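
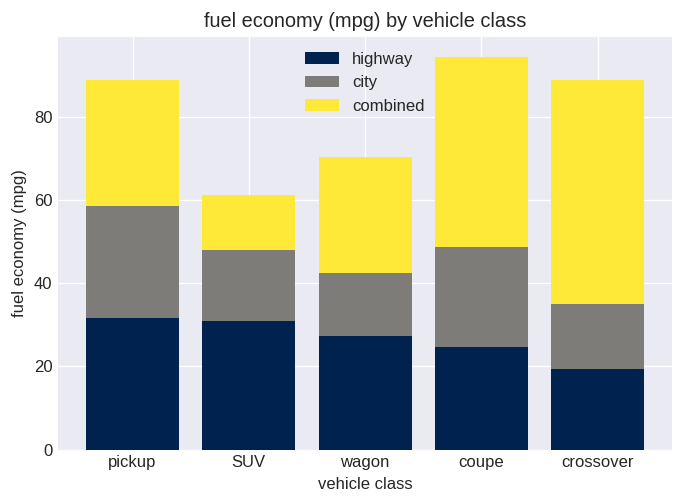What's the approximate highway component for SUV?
≈ 30

highway top ≈ 30, bottom ≈ 0; segment ≈ 30.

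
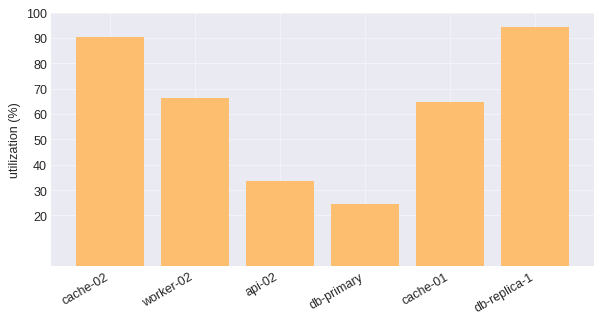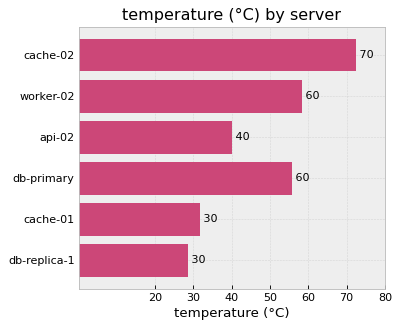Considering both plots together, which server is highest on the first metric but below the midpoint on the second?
db-replica-1

Chart 2 median temperature (°C) ≈ 50; below-median servers: api-02, cache-01, db-replica-1. Among those, db-replica-1 has the highest utilization (%) (≈ 90).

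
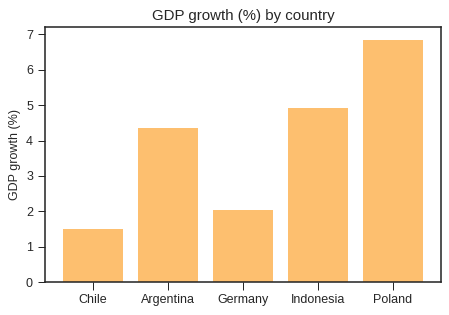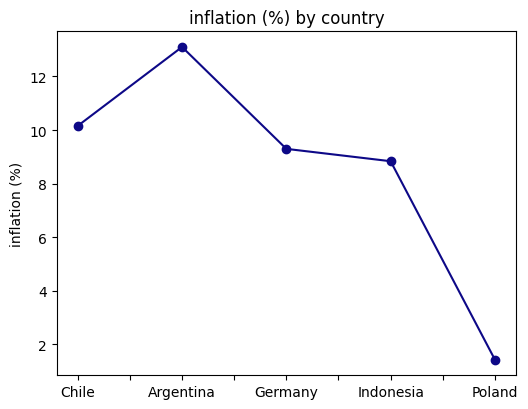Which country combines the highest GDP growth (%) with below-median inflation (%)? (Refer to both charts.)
Poland

Chart 2 median inflation (%) ≈ 10; below-median countries: Indonesia, Poland. Among those, Poland has the highest GDP growth (%) (≈ 7).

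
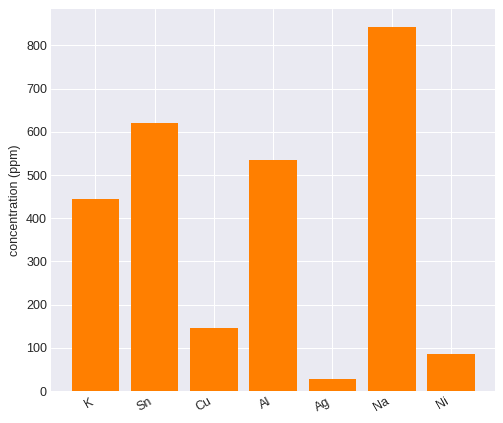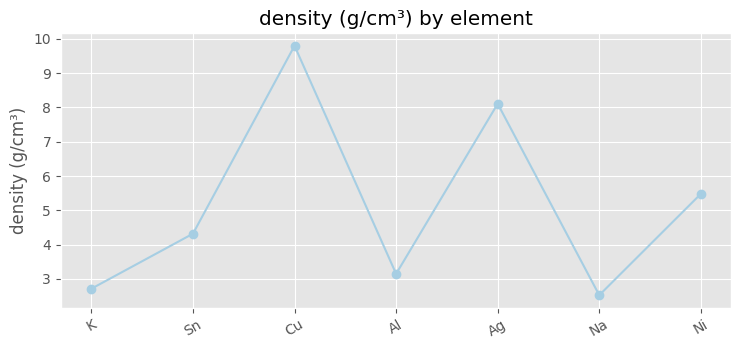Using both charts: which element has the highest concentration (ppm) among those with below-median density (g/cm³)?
Chart 2 median density (g/cm³) ≈ 4; below-median elements: K, Al, Na. Among those, Na has the highest concentration (ppm) (≈ 800).

Na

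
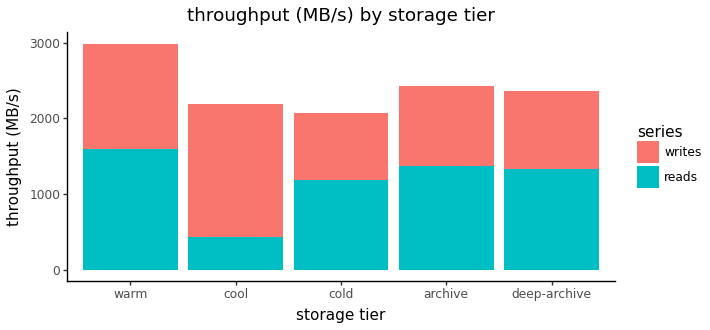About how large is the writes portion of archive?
writes top ≈ 2500, bottom ≈ 1500; segment ≈ 1000.

≈ 1000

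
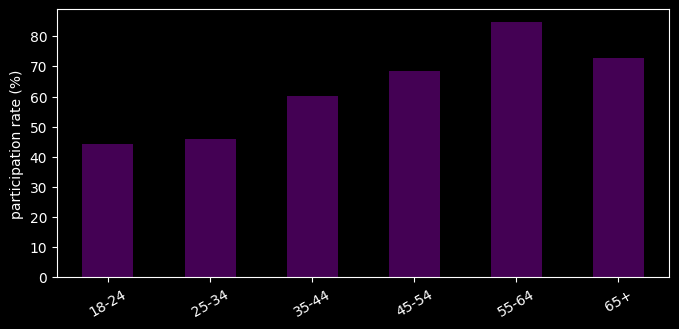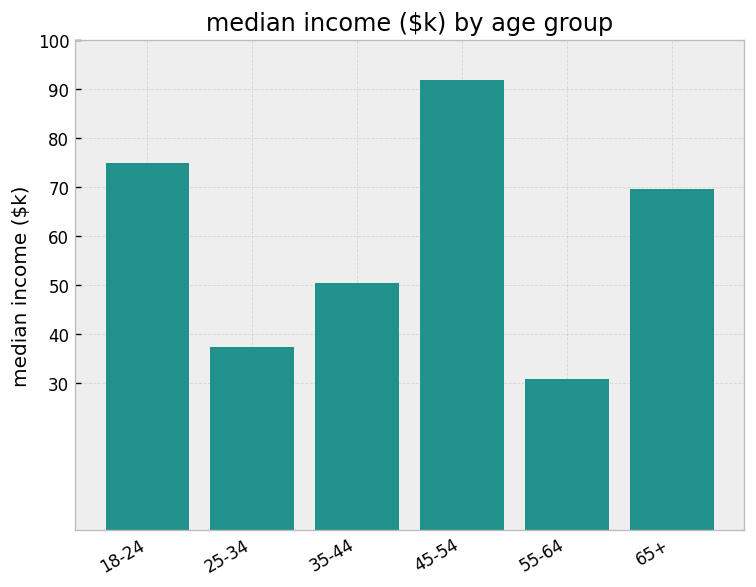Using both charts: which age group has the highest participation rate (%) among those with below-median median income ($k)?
Chart 2 median median income ($k) ≈ 60; below-median age groups: 25-34, 35-44, 55-64. Among those, 55-64 has the highest participation rate (%) (≈ 80).

55-64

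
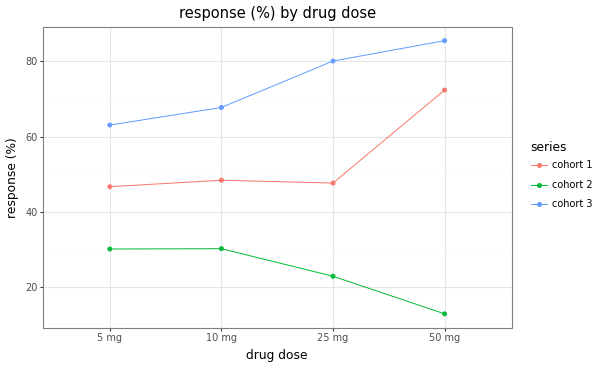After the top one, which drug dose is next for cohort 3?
25 mg

Top 3 for cohort 3: 50 mg ≈ 90, 25 mg ≈ 80, 10 mg ≈ 70.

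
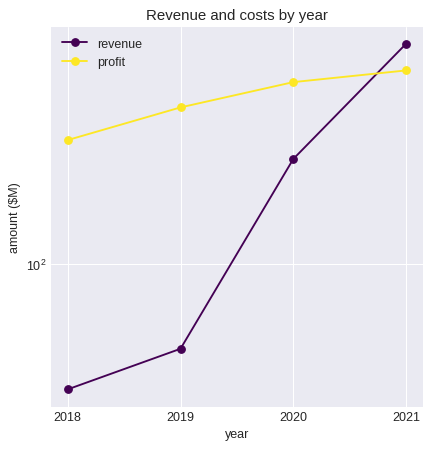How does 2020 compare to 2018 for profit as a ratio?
2020 ≈ 450, 2018 ≈ 300; 450/300 ≈ 1.5.

≈ 1.5×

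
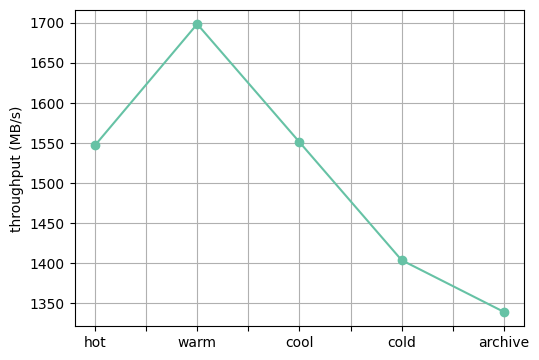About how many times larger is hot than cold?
≈ 1.11×

hot ≈ 1550, cold ≈ 1400; 1550/1400 ≈ 1.11.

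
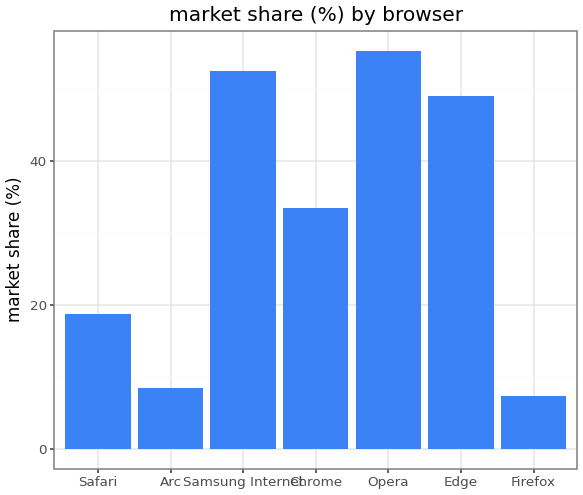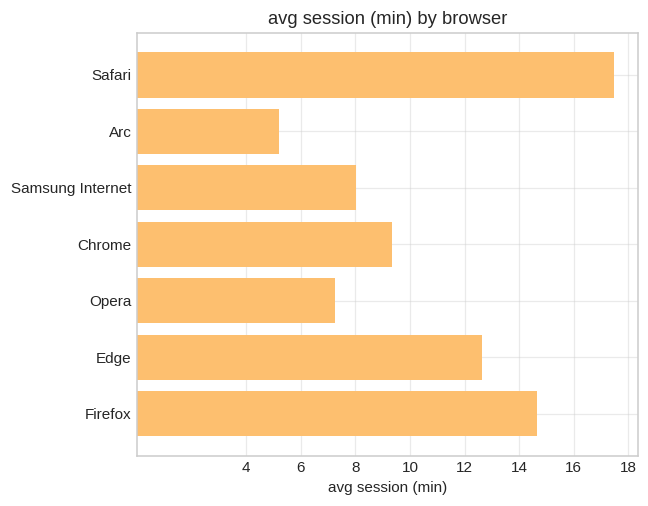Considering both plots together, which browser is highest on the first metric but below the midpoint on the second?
Chart 2 median avg session (min) ≈ 10; below-median browsers: Arc, Samsung Internet, Opera. Among those, Opera has the highest market share (%) (≈ 60).

Opera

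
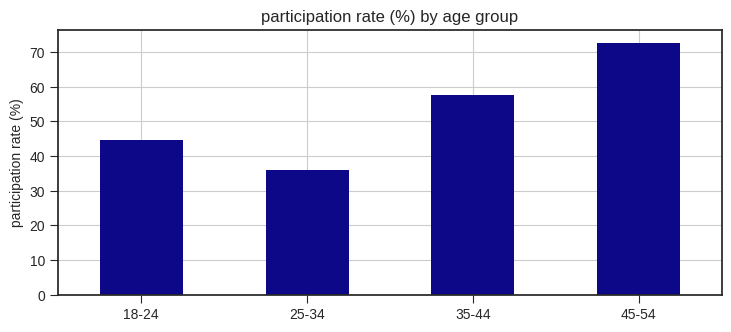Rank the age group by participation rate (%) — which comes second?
Top 3: 45-54 ≈ 70, 35-44 ≈ 60, 18-24 ≈ 40.

35-44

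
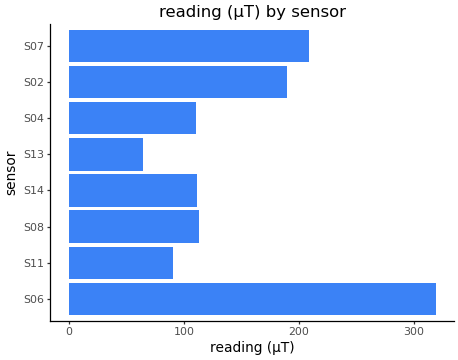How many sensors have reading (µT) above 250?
1

Above 250: S06.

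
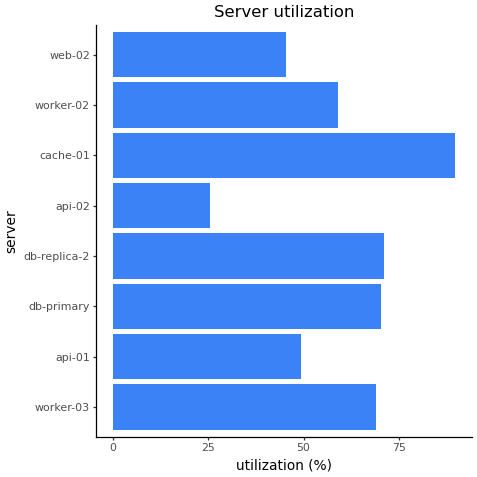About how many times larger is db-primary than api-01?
≈ 1.4×

db-primary ≈ 70, api-01 ≈ 50; 70/50 ≈ 1.4.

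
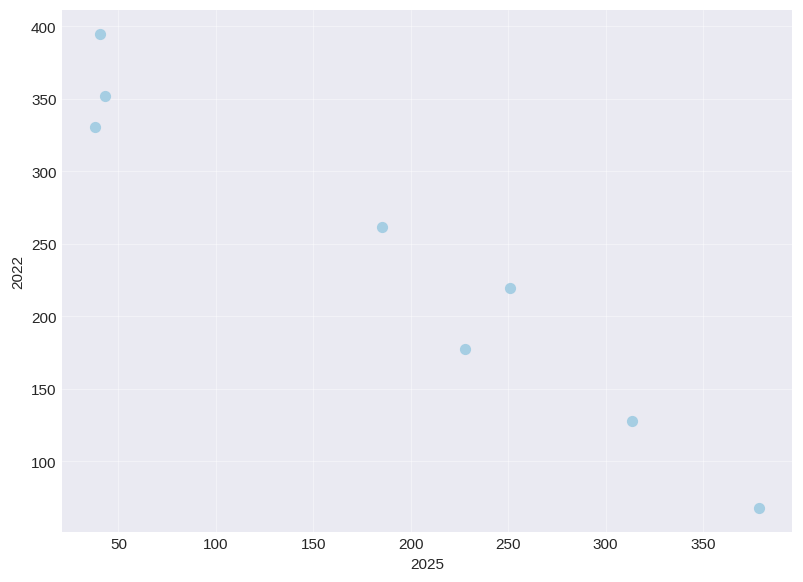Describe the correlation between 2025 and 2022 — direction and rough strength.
Points are negatively correlated; strong (|r| ≈ 1.0).

negative, strong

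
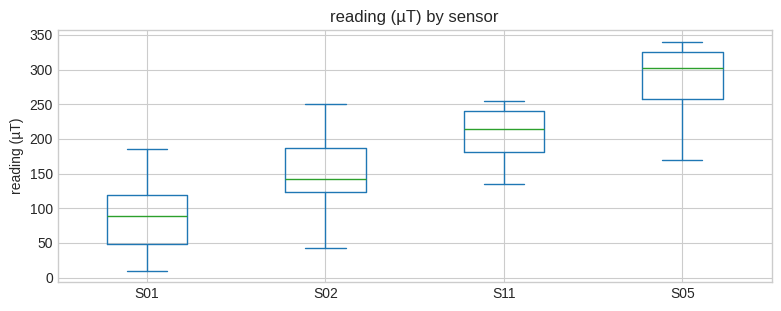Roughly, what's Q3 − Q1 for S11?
≈ 60

Q3 ≈ 240, Q1 ≈ 180; IQR ≈ 60.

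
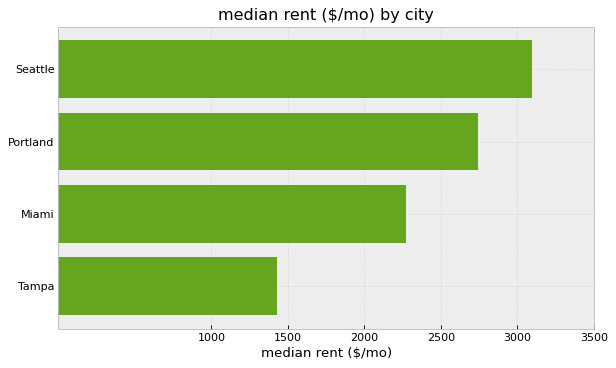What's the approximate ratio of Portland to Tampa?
≈ 1.67×

Portland ≈ 2500, Tampa ≈ 1500; 2500/1500 ≈ 1.67.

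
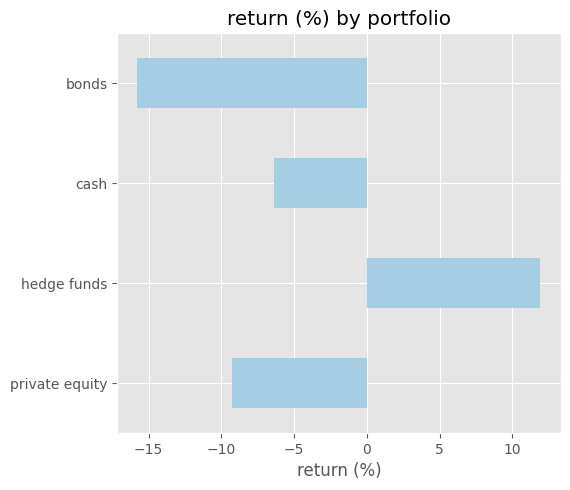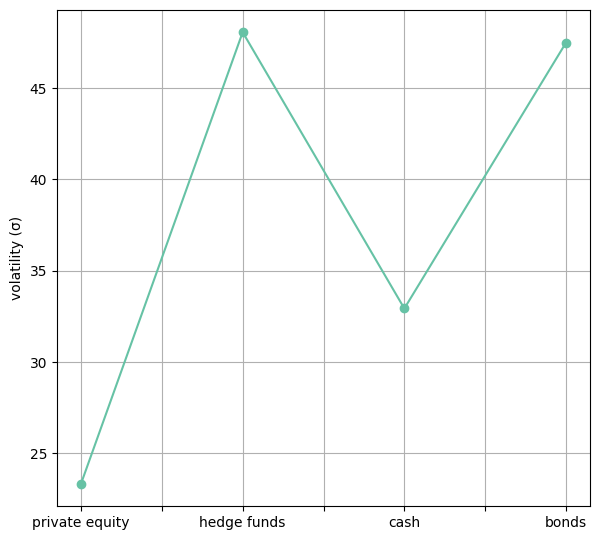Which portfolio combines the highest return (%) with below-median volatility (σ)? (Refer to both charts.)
cash

Chart 2 median volatility (σ) ≈ 40; below-median portfolios: private equity, cash. Among those, cash has the highest return (%) (≈ -6).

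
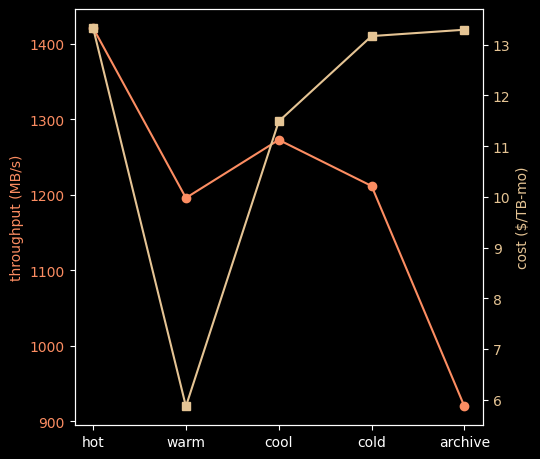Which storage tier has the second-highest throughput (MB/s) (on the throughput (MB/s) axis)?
Top 3 (on the throughput (MB/s) axis): hot ≈ 1400, cool ≈ 1250, cold ≈ 1200.

cool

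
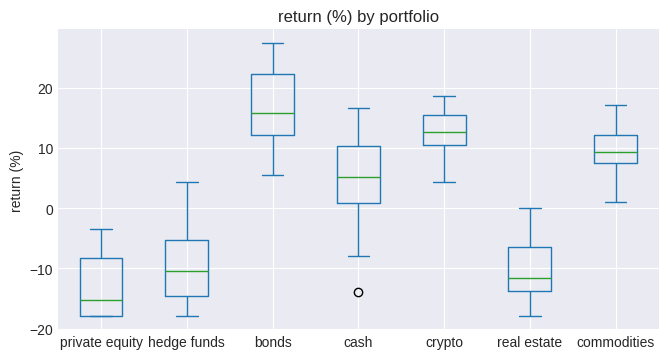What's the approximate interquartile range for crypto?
Q3 ≈ 15, Q1 ≈ 10; IQR ≈ 5.

≈ 5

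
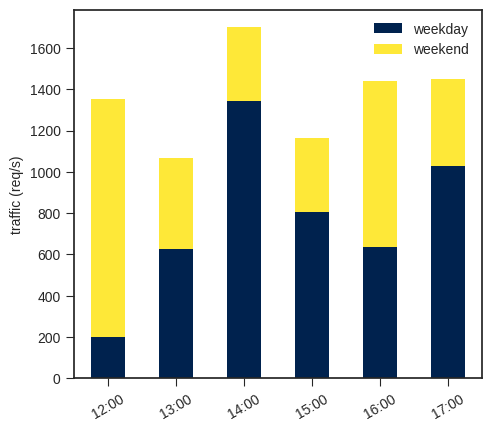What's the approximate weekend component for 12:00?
weekend top ≈ 1400, bottom ≈ 200; segment ≈ 1200.

≈ 1200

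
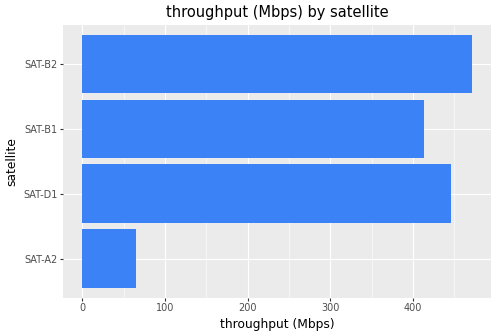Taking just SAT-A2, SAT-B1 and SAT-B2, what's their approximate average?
(50 + 400 + 450) / 3 ≈ 300.

≈ 300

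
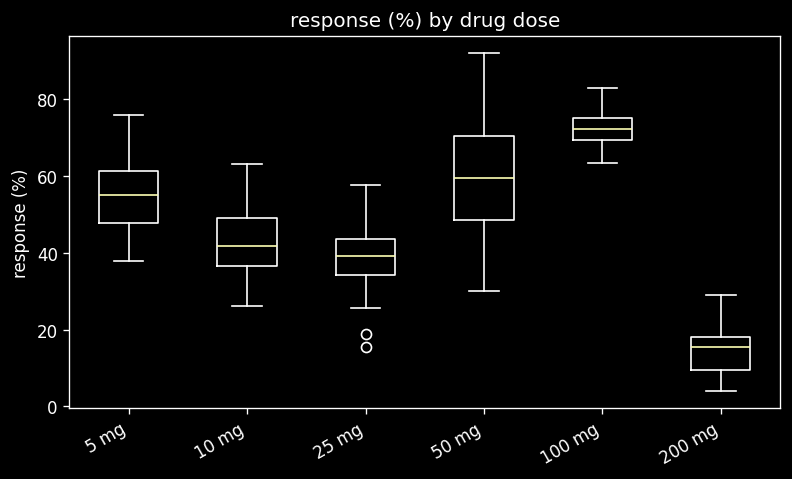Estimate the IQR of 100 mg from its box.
Q3 ≈ 75, Q1 ≈ 70; IQR ≈ 5.

≈ 5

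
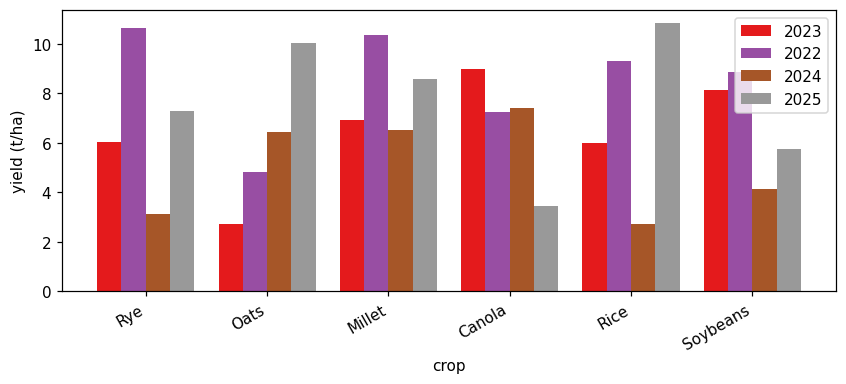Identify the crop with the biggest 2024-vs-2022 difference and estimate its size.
Rye: 2024 ≈ 3, 2022 ≈ 11 → gap ≈ 8. Next-largest (Rice) is only ≈ 6.

Rye, ≈ 8 t/ha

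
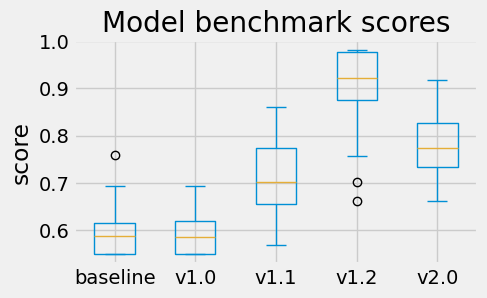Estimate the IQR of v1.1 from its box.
≈ 0.10

Q3 ≈ 0.75, Q1 ≈ 0.65; IQR ≈ 0.10.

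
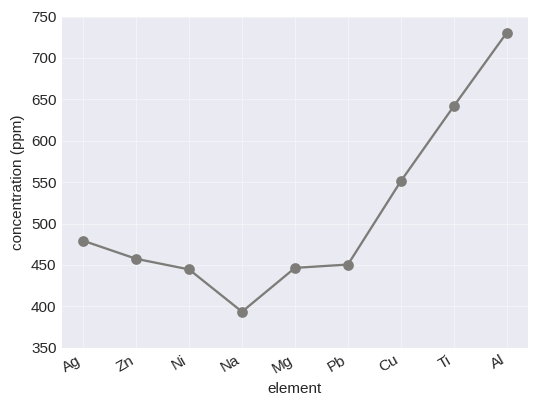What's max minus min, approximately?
≈ 350

Max Al ≈ 750, min Na ≈ 400; range ≈ 350.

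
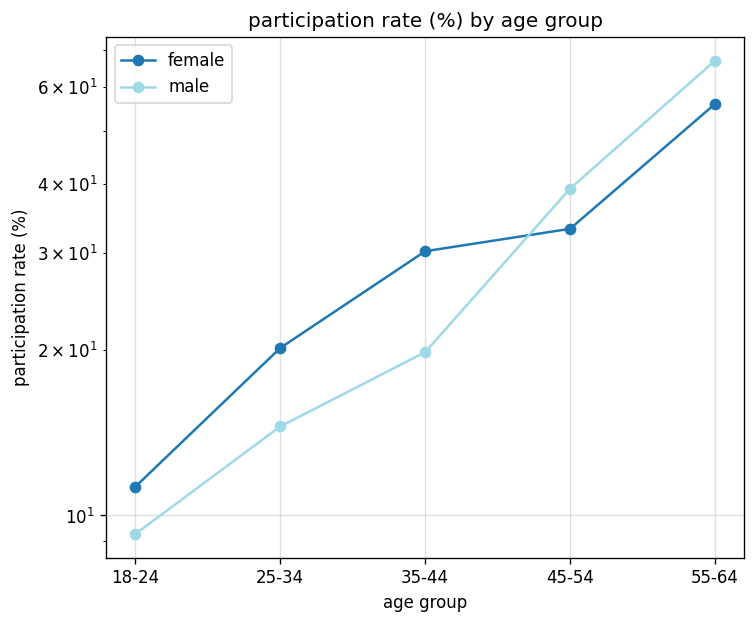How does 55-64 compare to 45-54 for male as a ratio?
≈ 1.62×

55-64 ≈ 65, 45-54 ≈ 40; 65/40 ≈ 1.62.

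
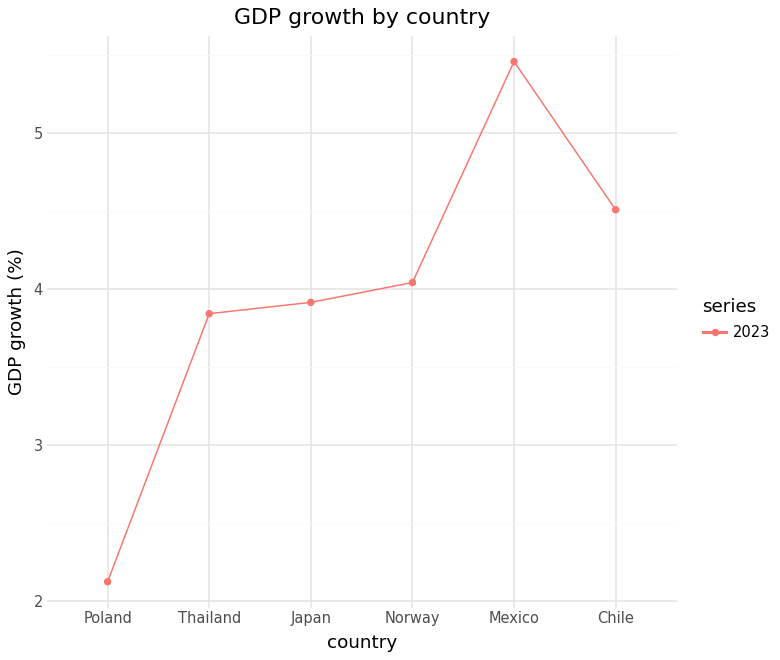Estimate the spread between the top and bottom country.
≈ 3.5

Max Mexico ≈ 5.5, min Poland ≈ 2.0; range ≈ 3.5.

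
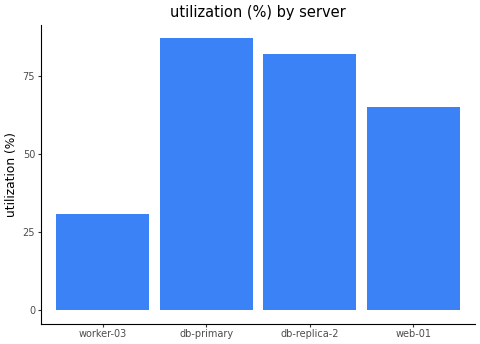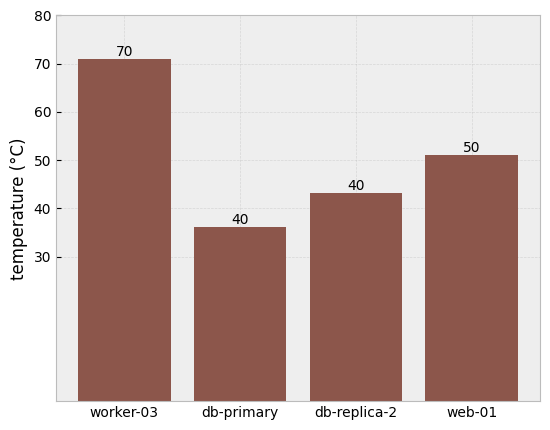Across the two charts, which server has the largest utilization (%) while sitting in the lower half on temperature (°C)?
db-primary

Chart 2 median temperature (°C) ≈ 50; below-median servers: db-primary, db-replica-2. Among those, db-primary has the highest utilization (%) (≈ 90).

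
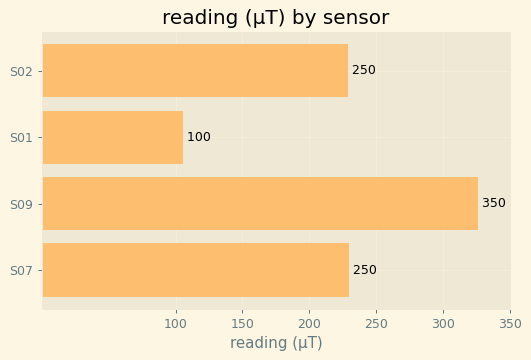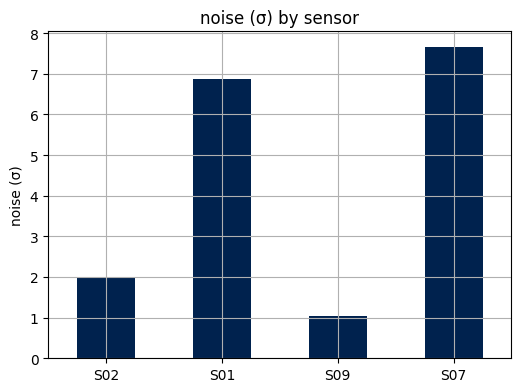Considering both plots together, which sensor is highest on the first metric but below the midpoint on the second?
Chart 2 median noise (σ) ≈ 4; below-median sensors: S02, S09. Among those, S09 has the highest reading (µT) (≈ 350).

S09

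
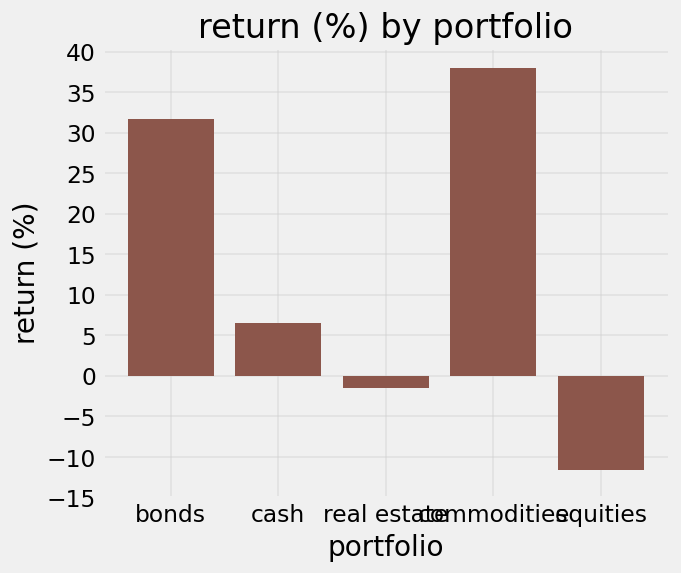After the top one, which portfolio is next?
bonds

Top 3: commodities ≈ 40, bonds ≈ 30, cash ≈ 5.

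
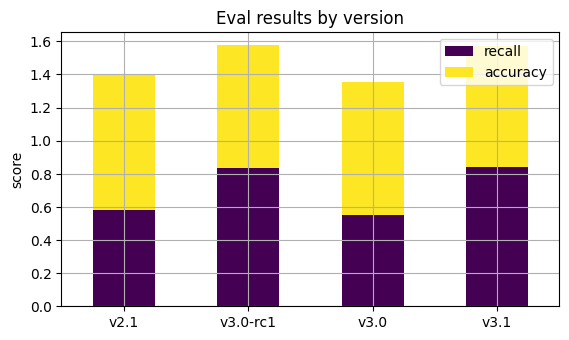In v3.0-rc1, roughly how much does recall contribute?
recall top ≈ 0.8, bottom ≈ 0.0; segment ≈ 0.8.

≈ 0.8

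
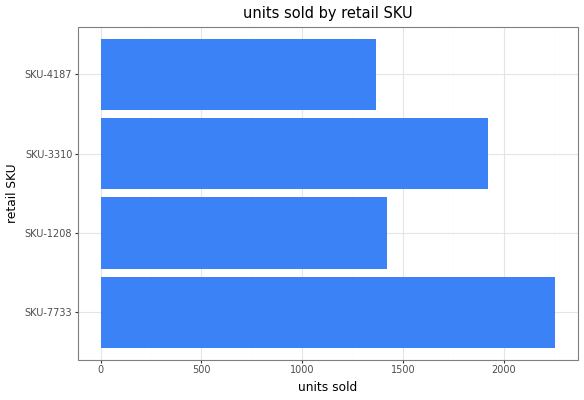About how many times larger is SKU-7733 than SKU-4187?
SKU-7733 ≈ 2200, SKU-4187 ≈ 1400; 2200/1400 ≈ 1.57.

≈ 1.57×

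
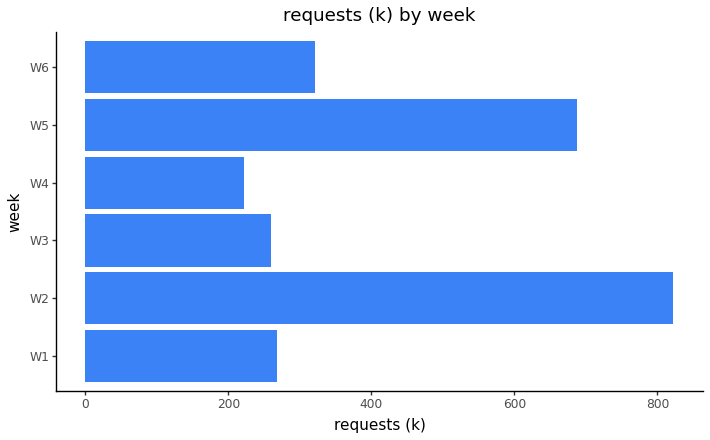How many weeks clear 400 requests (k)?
Above 400: W2, W5.

2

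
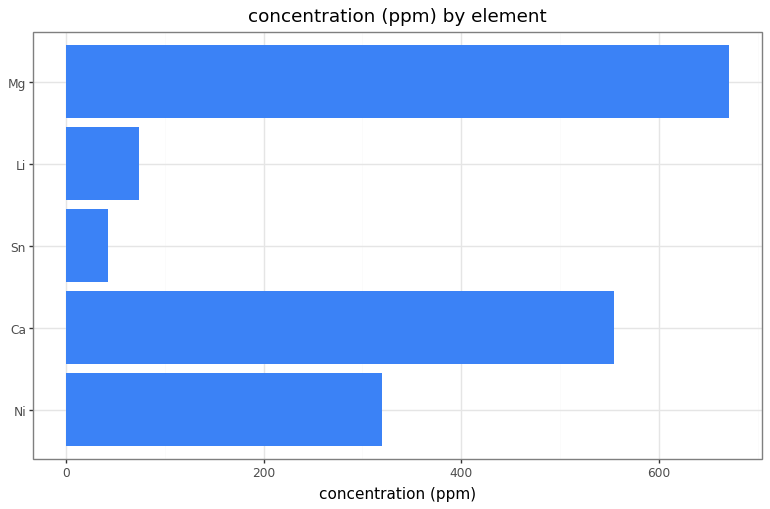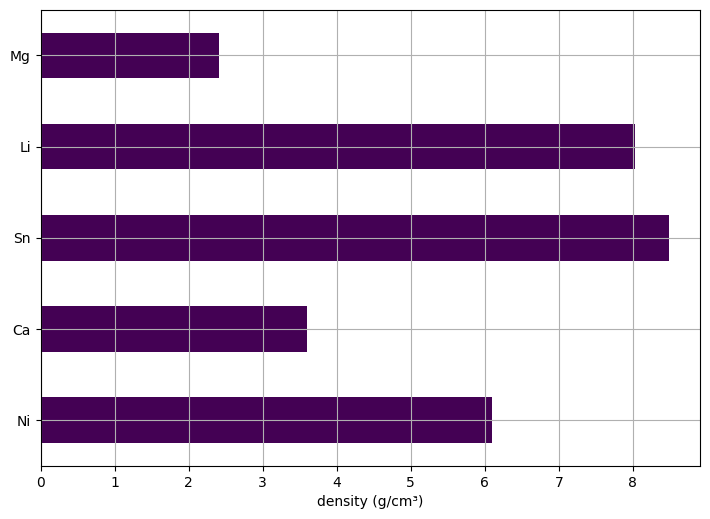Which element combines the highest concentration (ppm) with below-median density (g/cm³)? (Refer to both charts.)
Mg

Chart 2 median density (g/cm³) ≈ 6; below-median elements: Ca, Mg. Among those, Mg has the highest concentration (ppm) (≈ 700).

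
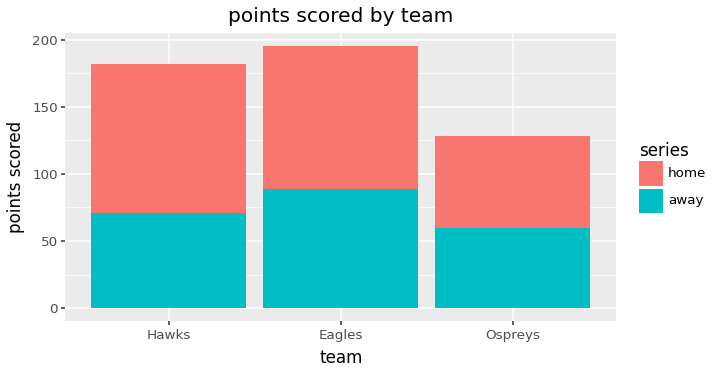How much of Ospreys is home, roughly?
≈ 60

home top ≈ 120, bottom ≈ 60; segment ≈ 60.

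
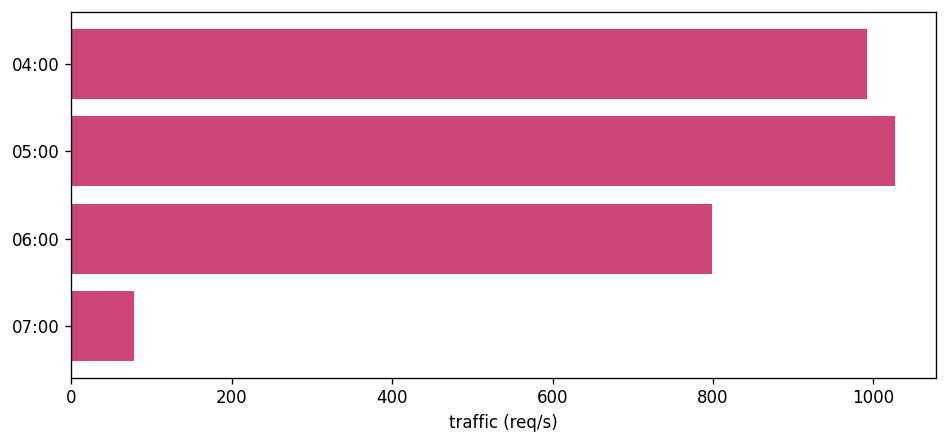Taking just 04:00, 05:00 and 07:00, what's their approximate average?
(1000 + 1000 + 100) / 3 ≈ 700.

≈ 700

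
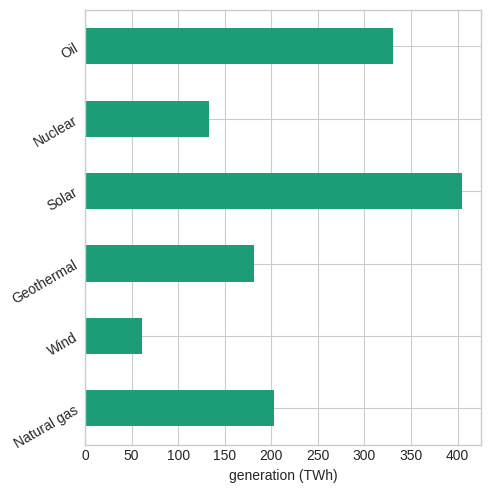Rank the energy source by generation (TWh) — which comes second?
Top 3: Solar ≈ 400, Oil ≈ 350, Natural gas ≈ 200.

Oil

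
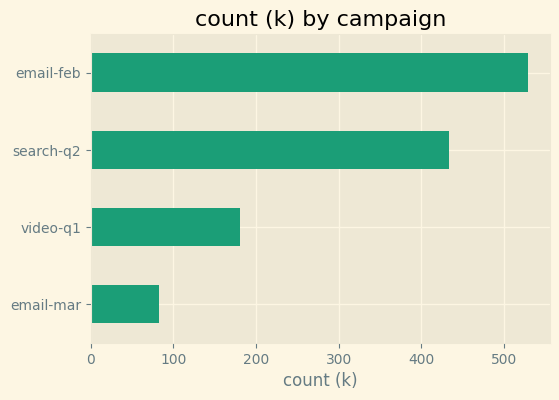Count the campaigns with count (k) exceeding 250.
Above 250: search-q2, email-feb.

2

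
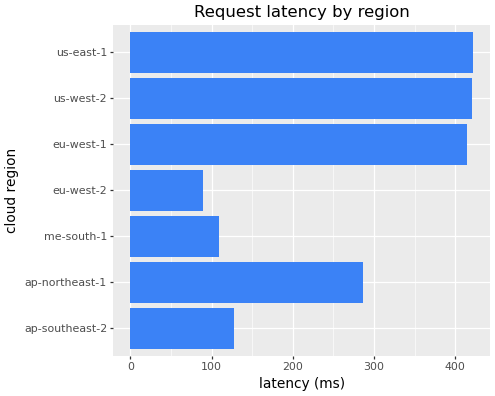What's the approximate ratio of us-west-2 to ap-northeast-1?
≈ 1.33×

us-west-2 ≈ 400, ap-northeast-1 ≈ 300; 400/300 ≈ 1.33.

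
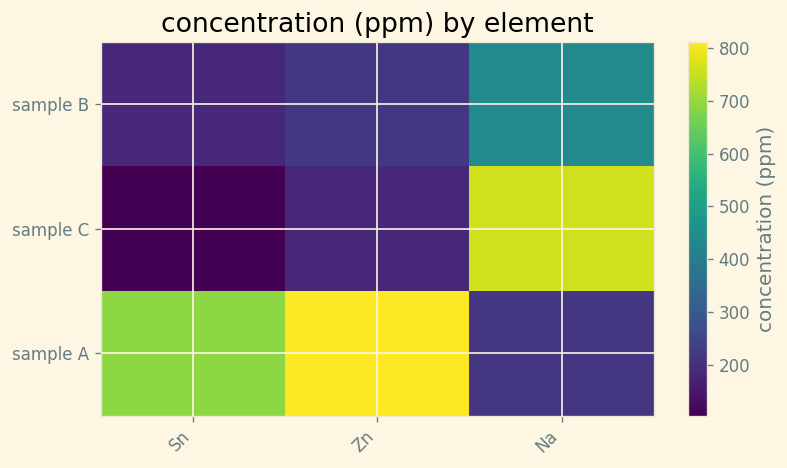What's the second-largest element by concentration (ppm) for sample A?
Sn

Top 3 for sample A: Zn ≈ 800, Sn ≈ 700, Na ≈ 200.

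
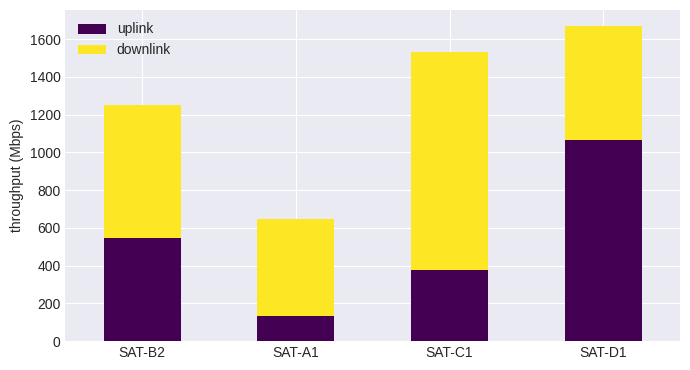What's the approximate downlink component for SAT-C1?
downlink top ≈ 1600, bottom ≈ 400; segment ≈ 1200.

≈ 1200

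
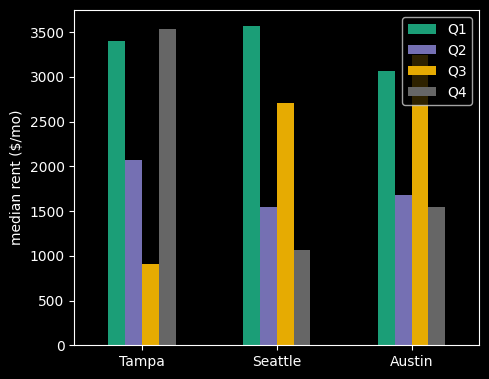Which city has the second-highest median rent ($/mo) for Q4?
Austin

Top 3 for Q4: Tampa ≈ 3500, Austin ≈ 1500, Seattle ≈ 1000.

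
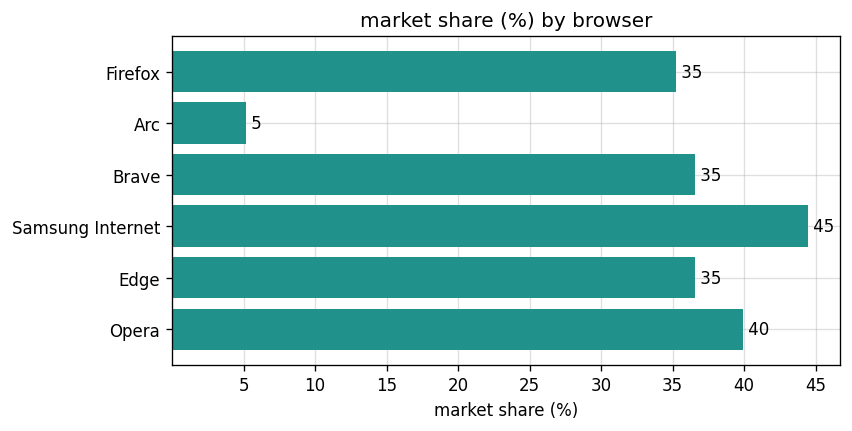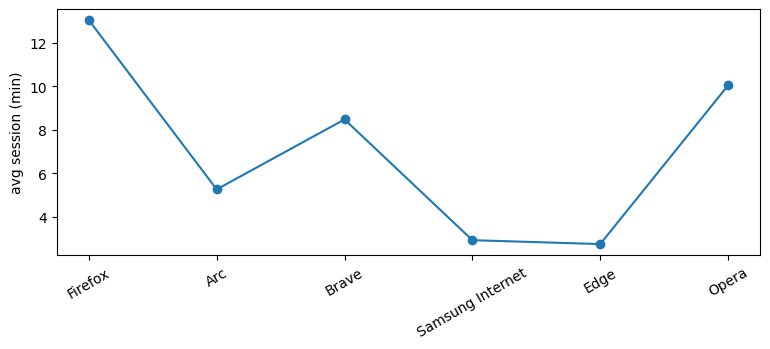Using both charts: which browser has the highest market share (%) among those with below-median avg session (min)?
Samsung Internet

Chart 2 median avg session (min) ≈ 6; below-median browsers: Arc, Samsung Internet, Edge. Among those, Samsung Internet has the highest market share (%) (≈ 45).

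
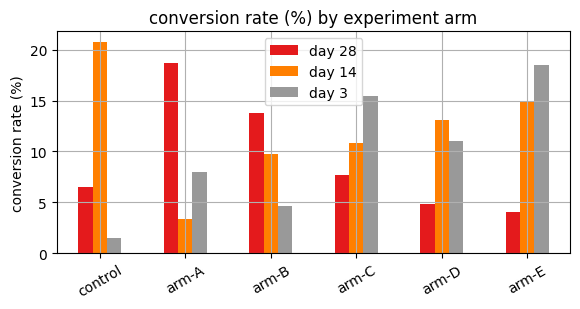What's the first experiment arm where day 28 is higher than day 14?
arm-A

control: day 28 ≈ 6 vs day 14 ≈ 20 (not yet); arm-A: day 28 ≈ 18 vs day 14 ≈ 4 (first crossover).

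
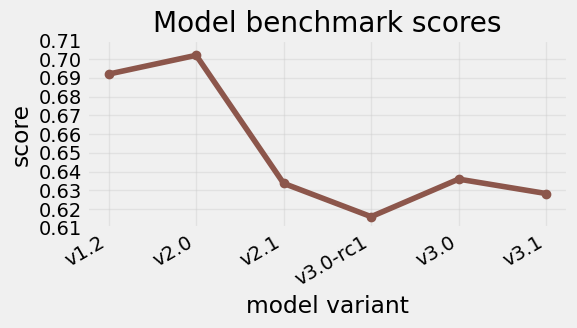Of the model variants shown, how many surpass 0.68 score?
Above 0.68: v1.2, v2.0.

2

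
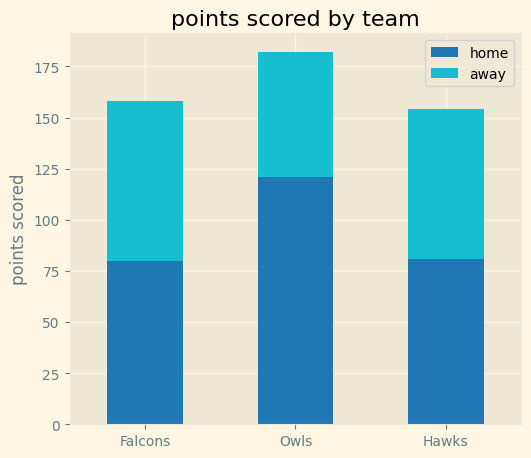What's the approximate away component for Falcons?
away top ≈ 160, bottom ≈ 80; segment ≈ 80.

≈ 80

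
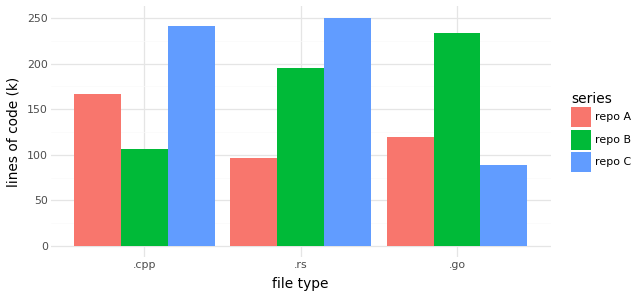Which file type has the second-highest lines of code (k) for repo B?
Top 3 for repo B: .go ≈ 225, .rs ≈ 200, .cpp ≈ 100.

.rs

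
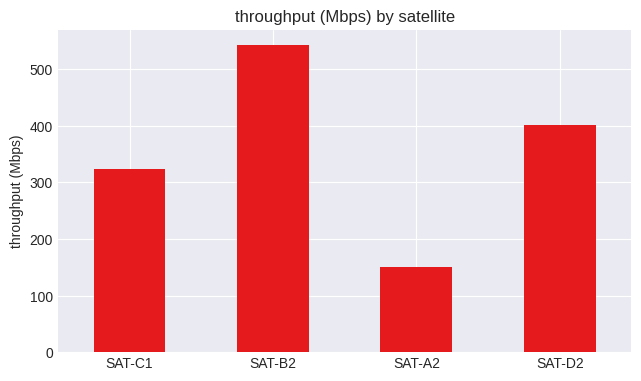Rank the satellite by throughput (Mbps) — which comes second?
Top 3: SAT-B2 ≈ 550, SAT-D2 ≈ 400, SAT-C1 ≈ 300.

SAT-D2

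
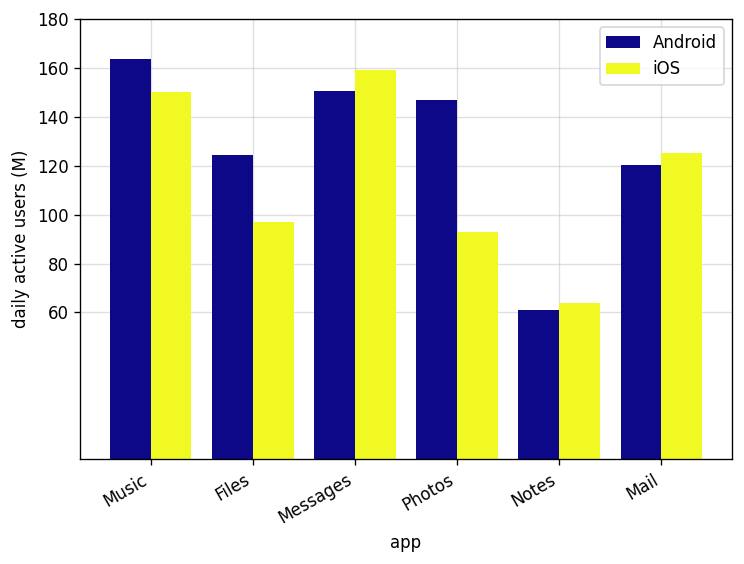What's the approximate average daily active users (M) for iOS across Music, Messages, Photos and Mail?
(140 + 160 + 100 + 120) / 4 ≈ 130.

≈ 130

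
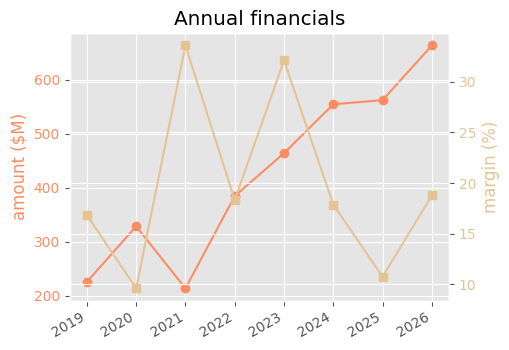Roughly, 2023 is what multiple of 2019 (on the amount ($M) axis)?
2023 ≈ 450, 2019 ≈ 250; 450/250 ≈ 1.8.

≈ 1.8×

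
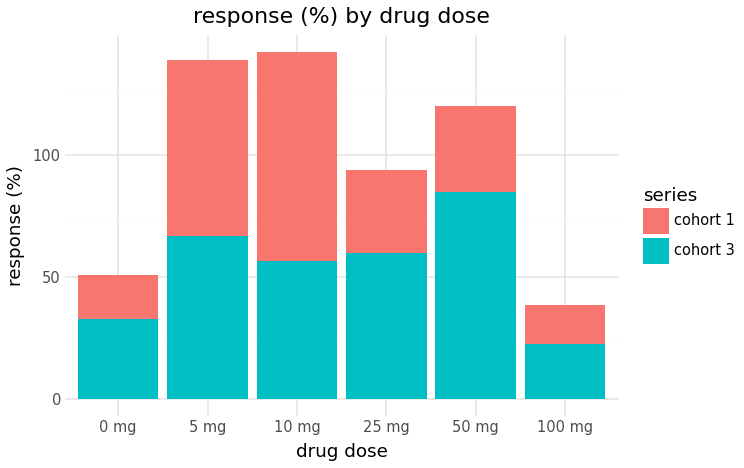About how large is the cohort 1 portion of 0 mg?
cohort 1 top ≈ 60, bottom ≈ 40; segment ≈ 20.

≈ 20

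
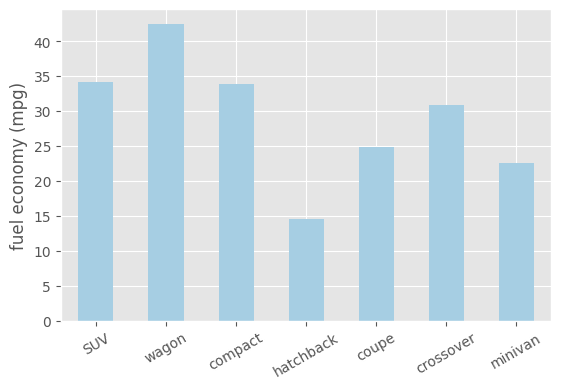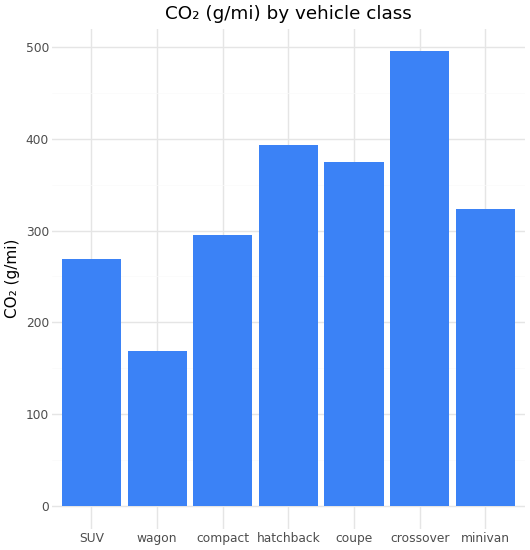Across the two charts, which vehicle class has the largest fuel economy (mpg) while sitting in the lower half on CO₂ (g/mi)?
Chart 2 median CO₂ (g/mi) ≈ 300; below-median vehicle classes: SUV, wagon, compact. Among those, wagon has the highest fuel economy (mpg) (≈ 40).

wagon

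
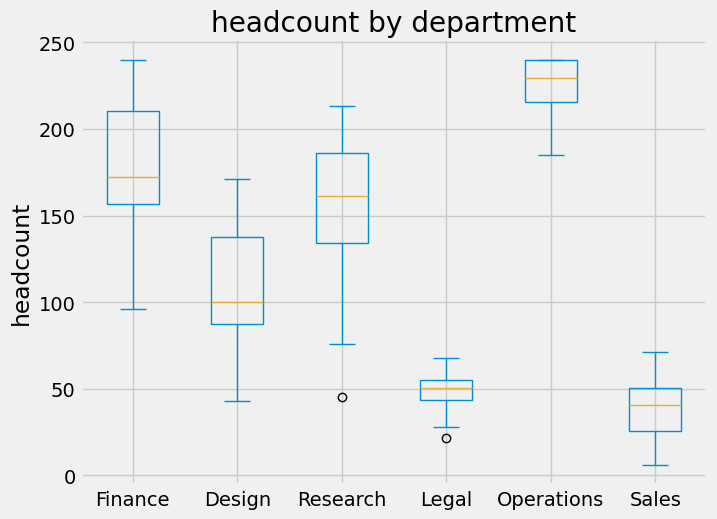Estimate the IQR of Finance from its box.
≈ 60

Q3 ≈ 220, Q1 ≈ 160; IQR ≈ 60.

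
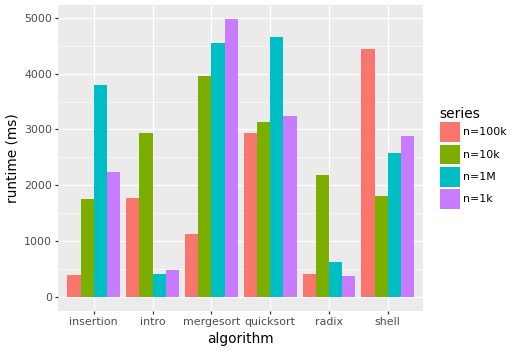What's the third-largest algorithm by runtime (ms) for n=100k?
intro

Top 4 for n=100k: shell ≈ 4500, quicksort ≈ 3000, intro ≈ 2000, mergesort ≈ 1000.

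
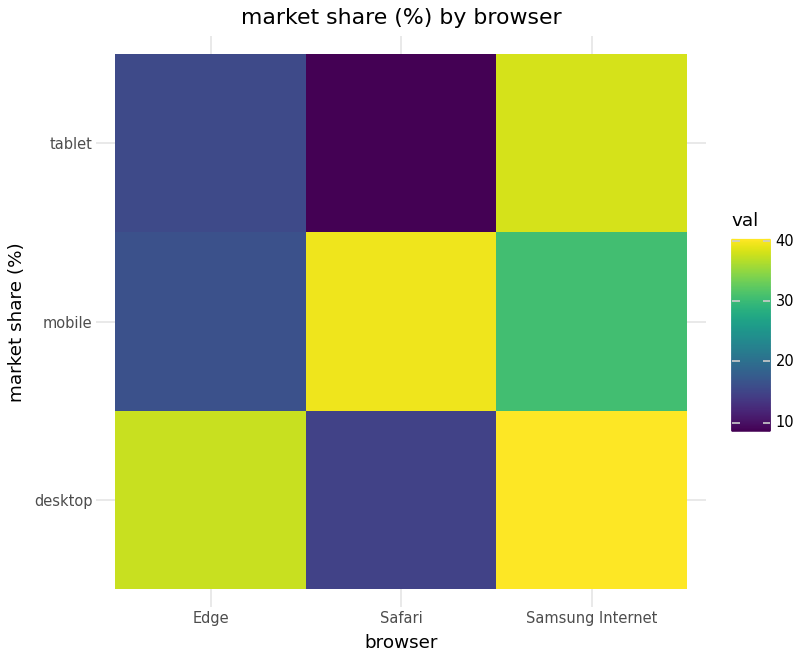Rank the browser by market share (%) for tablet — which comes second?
Edge

Top 3 for tablet: Samsung Internet ≈ 40, Edge ≈ 15, Safari ≈ 10.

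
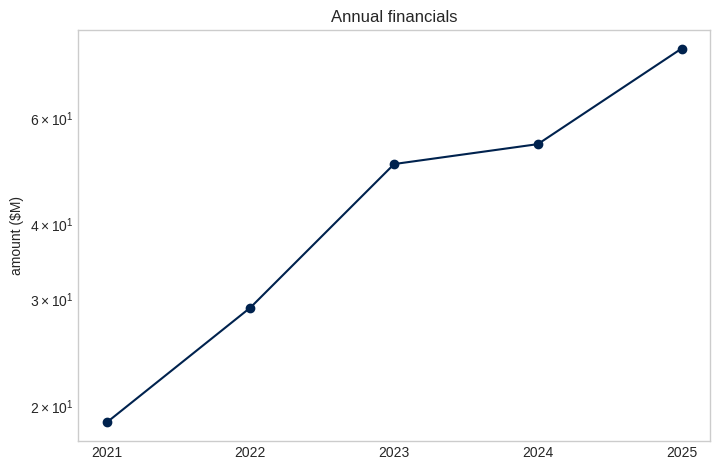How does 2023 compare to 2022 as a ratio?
2023 ≈ 50, 2022 ≈ 30; 50/30 ≈ 1.67.

≈ 1.67×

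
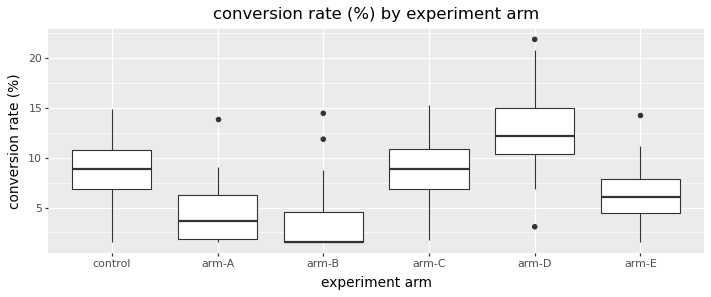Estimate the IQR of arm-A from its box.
Q3 ≈ 6, Q1 ≈ 2; IQR ≈ 4.

≈ 4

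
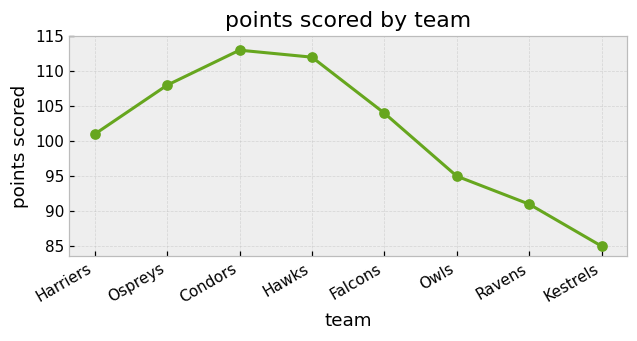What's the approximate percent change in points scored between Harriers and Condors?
≈ +15%

Harriers ≈ 100, Condors ≈ 115; (115 − 100) / 100 ≈ +15%.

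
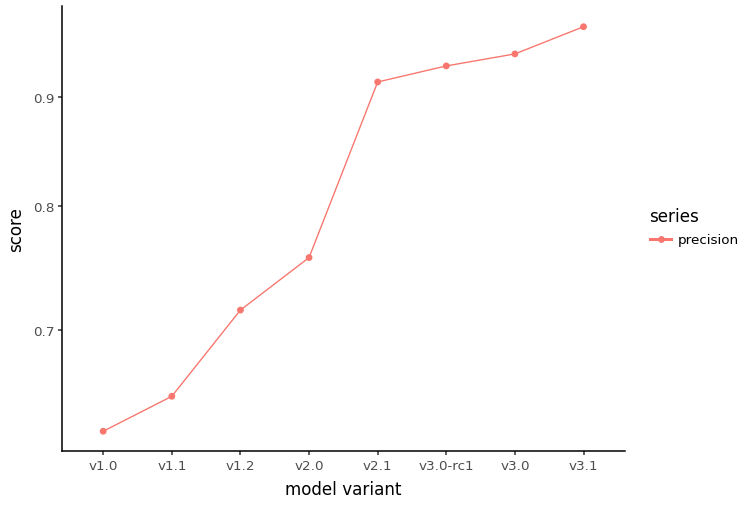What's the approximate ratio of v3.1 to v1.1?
≈ 1.46×

v3.1 ≈ 0.95, v1.1 ≈ 0.65; 0.95/0.65 ≈ 1.46.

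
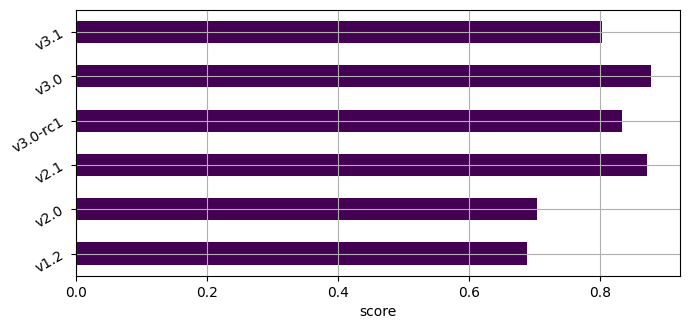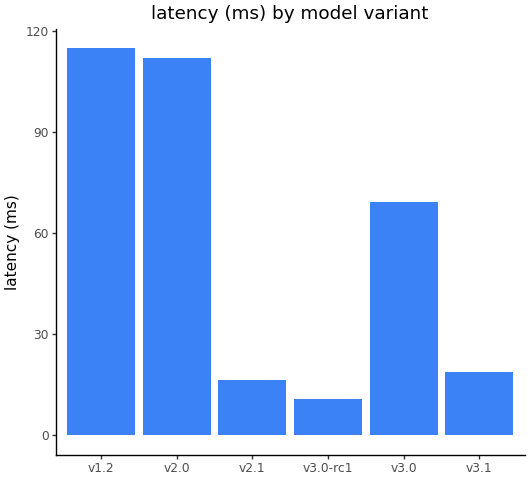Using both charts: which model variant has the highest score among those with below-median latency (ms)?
Chart 2 median latency (ms) ≈ 40; below-median model variants: v2.1, v3.0-rc1, v3.1. Among those, v2.1 has the highest score (≈ 0.9).

v2.1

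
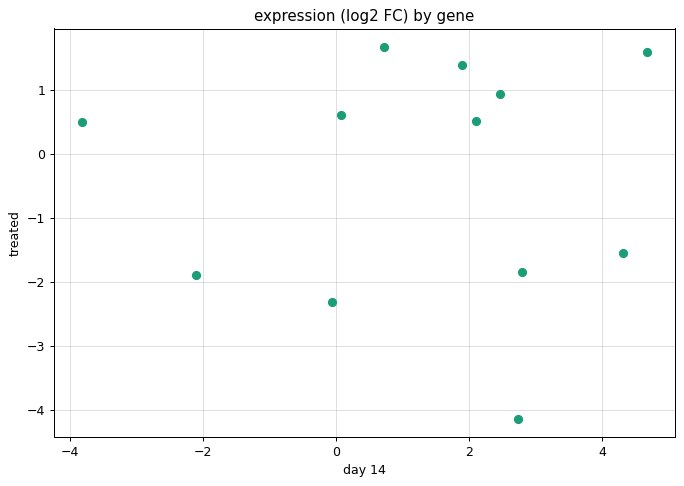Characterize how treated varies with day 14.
no clear correlation

Points are roughly uncorrelated; weak (|r| ≈ 0.0).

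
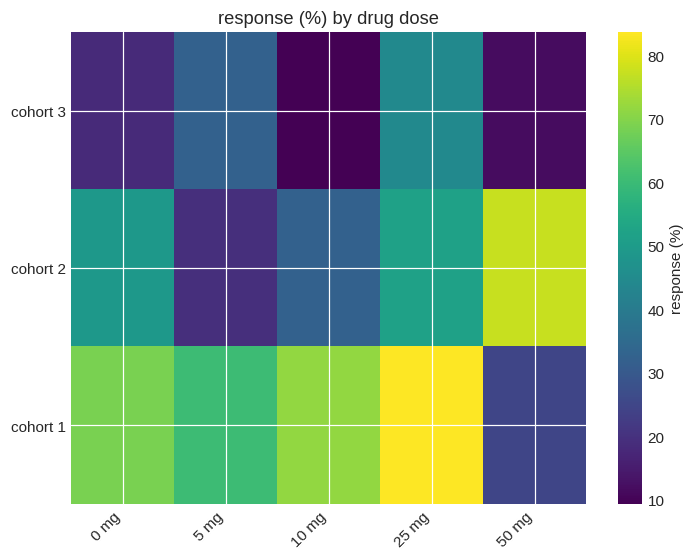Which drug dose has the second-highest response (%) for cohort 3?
5 mg

Top 3 for cohort 3: 25 mg ≈ 40, 5 mg ≈ 30, 0 mg ≈ 20.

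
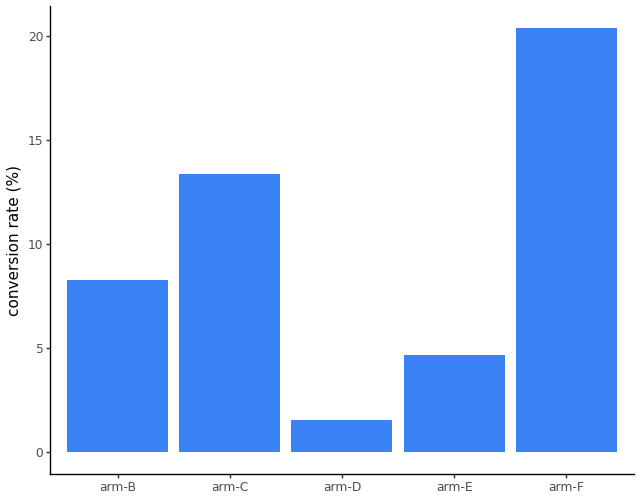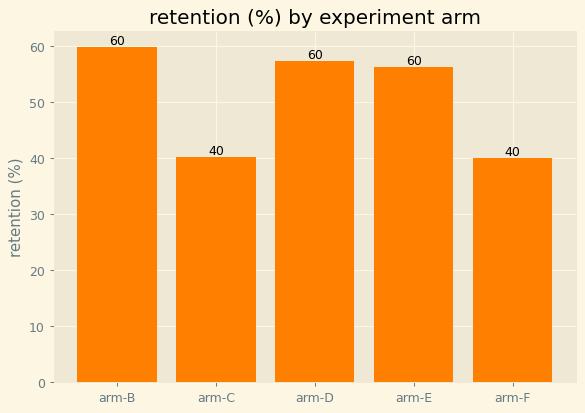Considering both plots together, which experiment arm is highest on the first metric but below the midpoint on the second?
arm-F

Chart 2 median retention (%) ≈ 60; below-median experiment arms: arm-C, arm-F. Among those, arm-F has the highest conversion rate (%) (≈ 20).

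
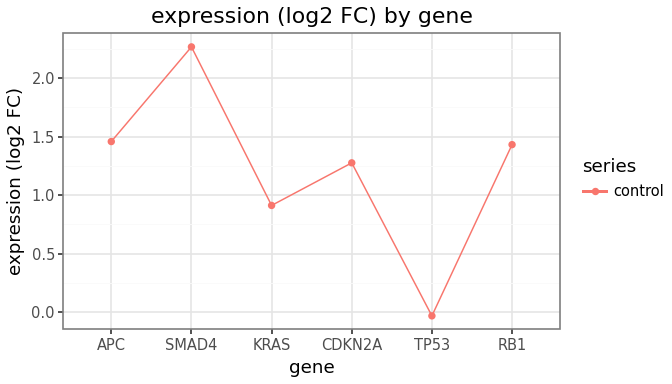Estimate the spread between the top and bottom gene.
≈ 2.2

Max SMAD4 ≈ 2.2, min TP53 ≈ 0.0; range ≈ 2.2.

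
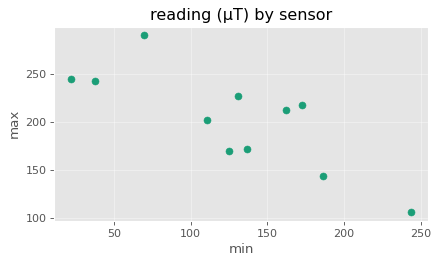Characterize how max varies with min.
Points are negatively correlated; strong (|r| ≈ 0.8).

negative, strong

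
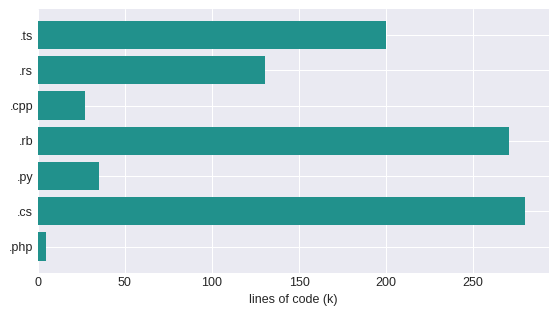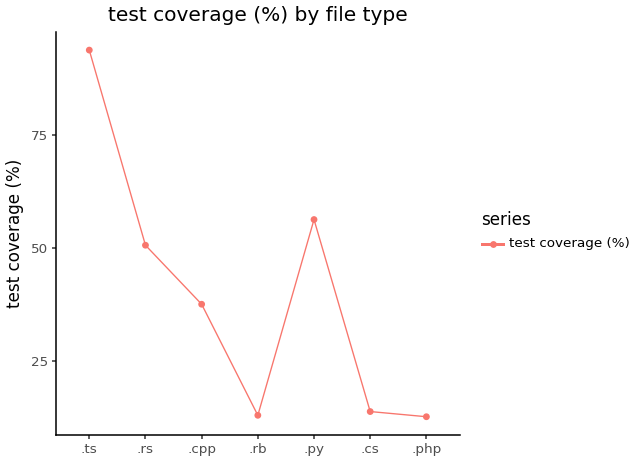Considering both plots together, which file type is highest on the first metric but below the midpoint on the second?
.cs

Chart 2 median test coverage (%) ≈ 40; below-median file types: .rb, .cs, .php. Among those, .cs has the highest lines of code (k) (≈ 300).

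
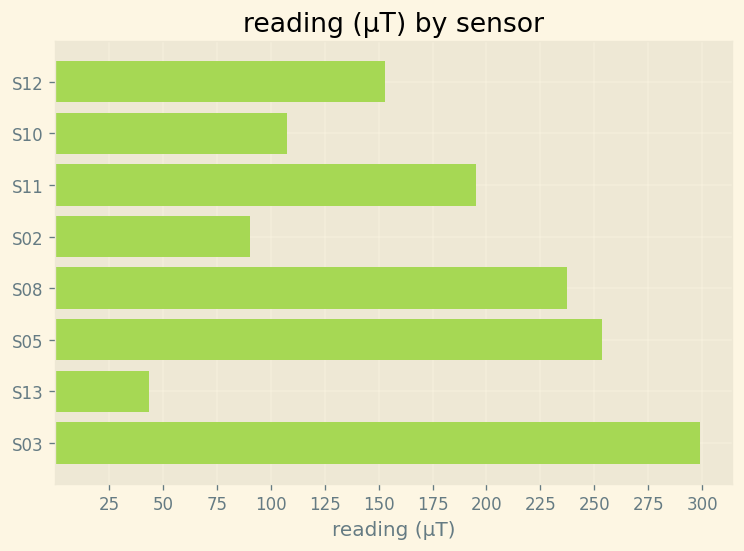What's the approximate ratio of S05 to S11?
≈ 1.25×

S05 ≈ 250, S11 ≈ 200; 250/200 ≈ 1.25.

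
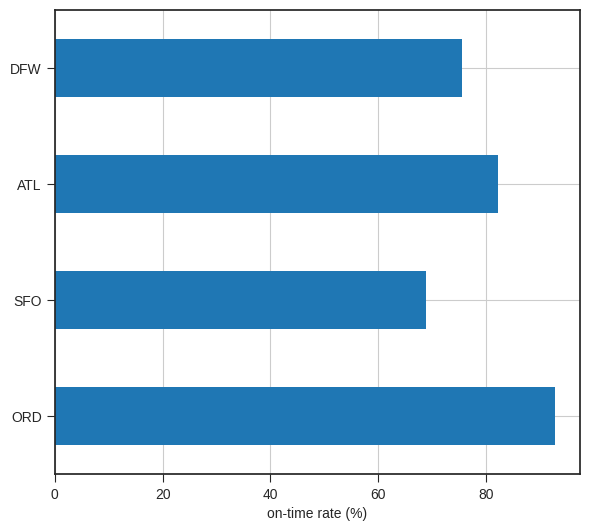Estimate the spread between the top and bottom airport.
Max ORD ≈ 90, min SFO ≈ 70; range ≈ 20.

≈ 20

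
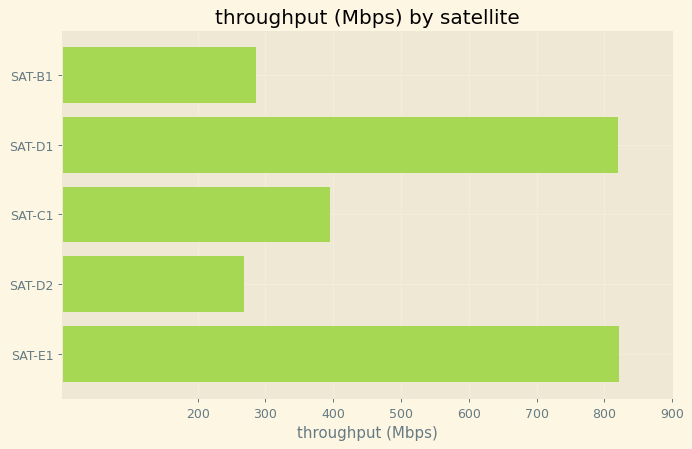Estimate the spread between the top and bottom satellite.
Max SAT-E1 ≈ 800, min SAT-D2 ≈ 300; range ≈ 500.

≈ 500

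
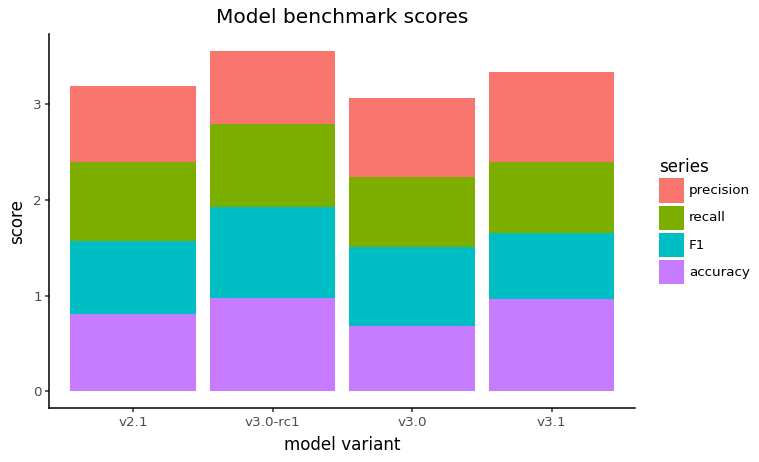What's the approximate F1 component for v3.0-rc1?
F1 top ≈ 2.0, bottom ≈ 1.0; segment ≈ 1.0.

≈ 1.0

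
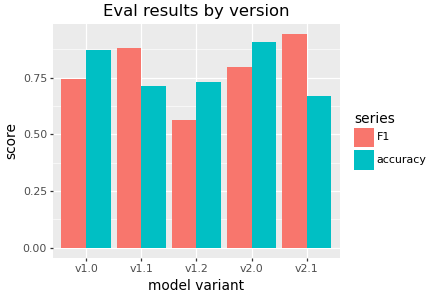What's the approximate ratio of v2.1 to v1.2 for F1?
≈ 1.5×

v2.1 ≈ 0.9, v1.2 ≈ 0.6; 0.9/0.6 ≈ 1.5.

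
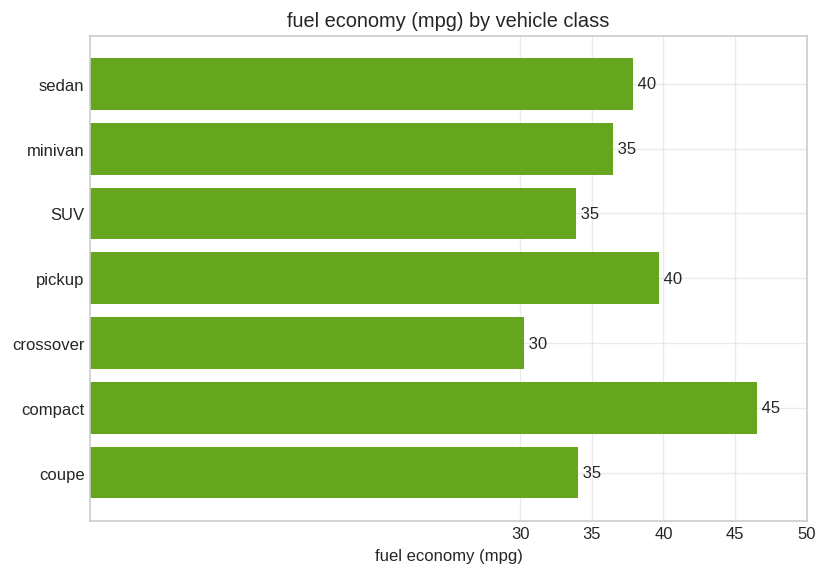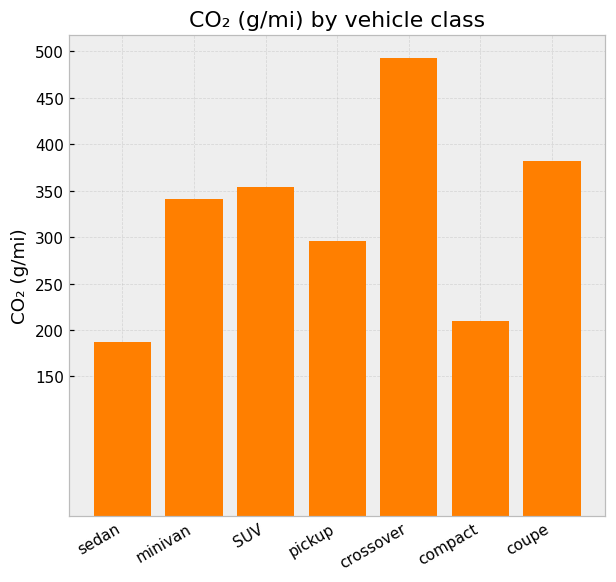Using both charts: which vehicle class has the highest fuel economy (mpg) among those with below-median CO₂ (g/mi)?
compact

Chart 2 median CO₂ (g/mi) ≈ 350; below-median vehicle classes: sedan, pickup, compact. Among those, compact has the highest fuel economy (mpg) (≈ 45).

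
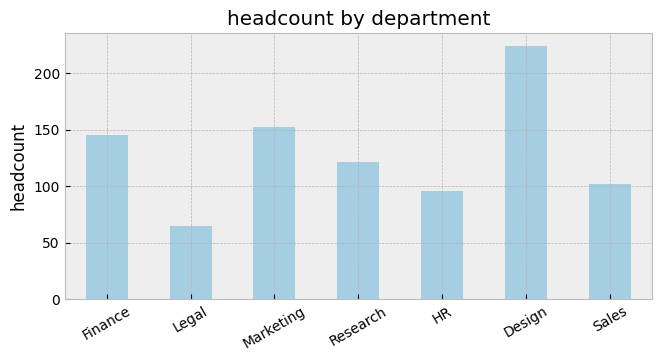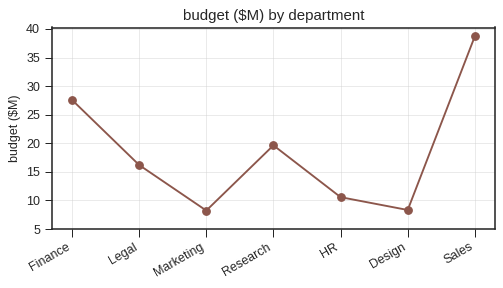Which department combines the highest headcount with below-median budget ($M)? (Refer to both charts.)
Design

Chart 2 median budget ($M) ≈ 15; below-median departments: Marketing, HR, Design. Among those, Design has the highest headcount (≈ 225).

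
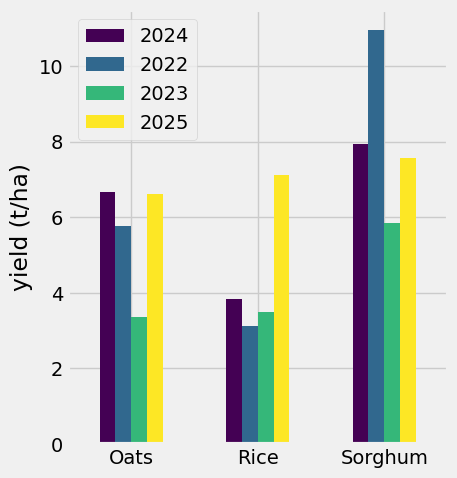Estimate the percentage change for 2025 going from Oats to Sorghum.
≈ +14.3%

Oats ≈ 7, Sorghum ≈ 8; (8 − 7) / 7 ≈ +14.3%.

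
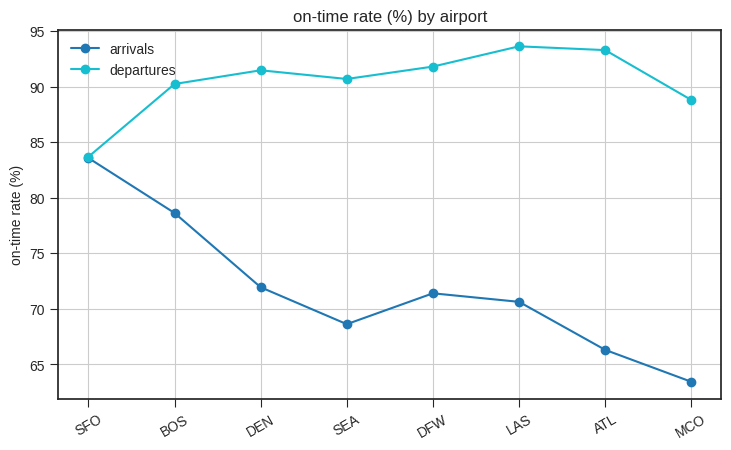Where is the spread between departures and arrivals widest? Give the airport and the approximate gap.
ATL, ≈ 30 %

ATL: departures ≈ 95, arrivals ≈ 65 → gap ≈ 30. Next-largest (MCO) is only ≈ 25.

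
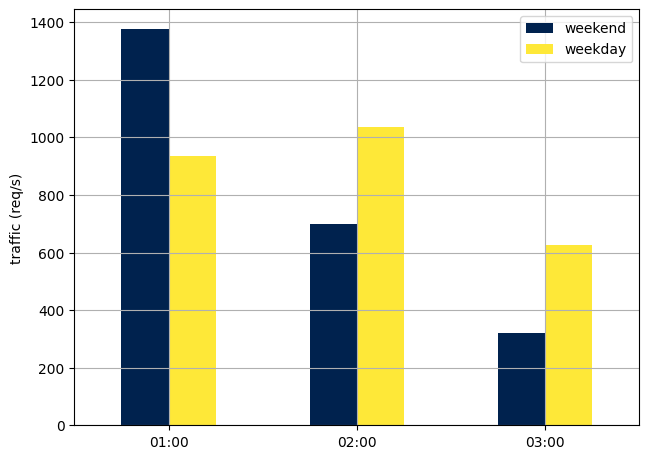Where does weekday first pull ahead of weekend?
02:00

01:00: weekday ≈ 1000 vs weekend ≈ 1400 (not yet); 02:00: weekday ≈ 1000 vs weekend ≈ 800 (first crossover).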